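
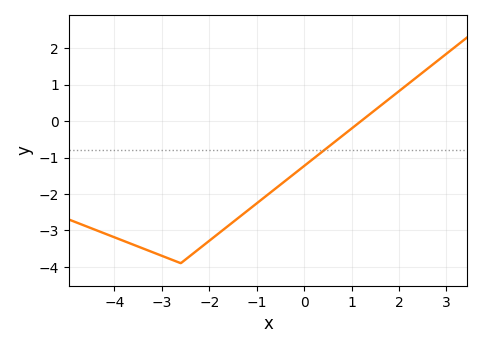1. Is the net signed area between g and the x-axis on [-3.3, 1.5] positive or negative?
negative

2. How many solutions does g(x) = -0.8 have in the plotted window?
1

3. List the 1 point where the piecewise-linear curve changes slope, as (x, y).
(-2.6, -3.9)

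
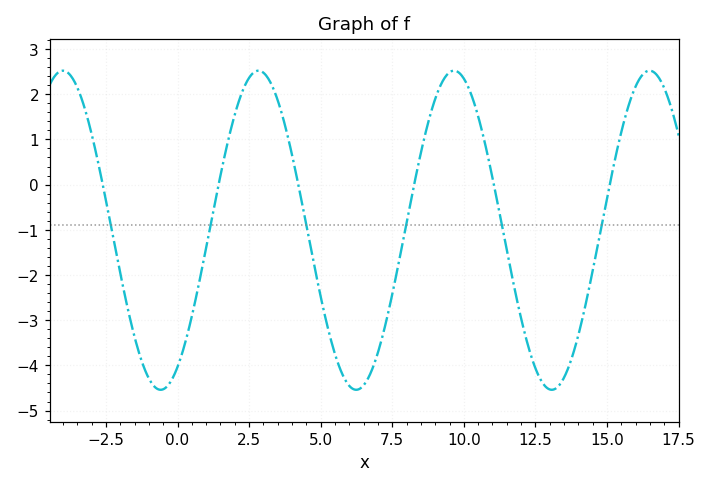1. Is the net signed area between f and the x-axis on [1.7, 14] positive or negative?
negative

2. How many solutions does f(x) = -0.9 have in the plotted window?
6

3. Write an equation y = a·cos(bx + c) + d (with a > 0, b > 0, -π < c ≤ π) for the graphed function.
y = 3.53cos(0.92x - 2.6) - 1.01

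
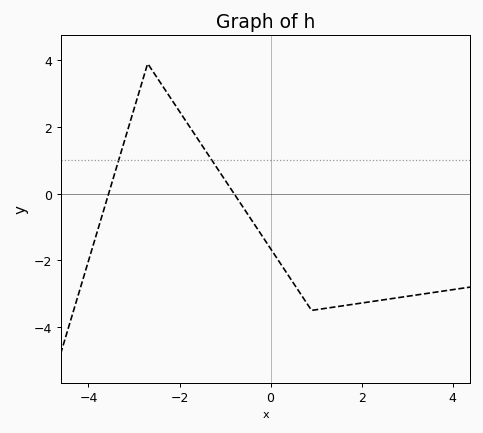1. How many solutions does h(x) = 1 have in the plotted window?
2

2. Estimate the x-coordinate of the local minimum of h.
0.902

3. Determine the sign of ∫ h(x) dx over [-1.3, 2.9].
negative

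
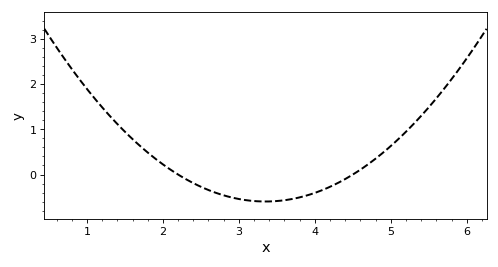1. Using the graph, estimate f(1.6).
0.783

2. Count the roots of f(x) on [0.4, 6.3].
2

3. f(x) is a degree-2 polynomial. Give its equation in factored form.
y = 0.45(x - 2.2)(x - 4.5)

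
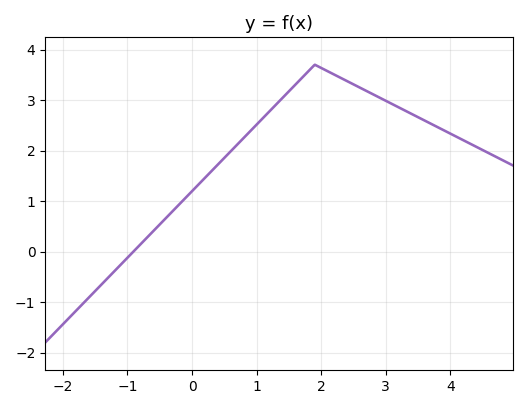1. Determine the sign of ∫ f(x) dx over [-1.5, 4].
positive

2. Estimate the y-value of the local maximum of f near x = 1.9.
3.7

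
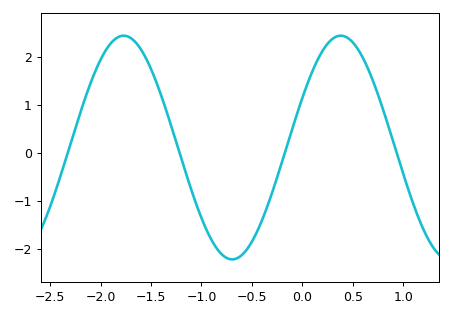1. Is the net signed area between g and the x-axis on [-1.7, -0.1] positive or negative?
negative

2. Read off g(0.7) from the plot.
1.5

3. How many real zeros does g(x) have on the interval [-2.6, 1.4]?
4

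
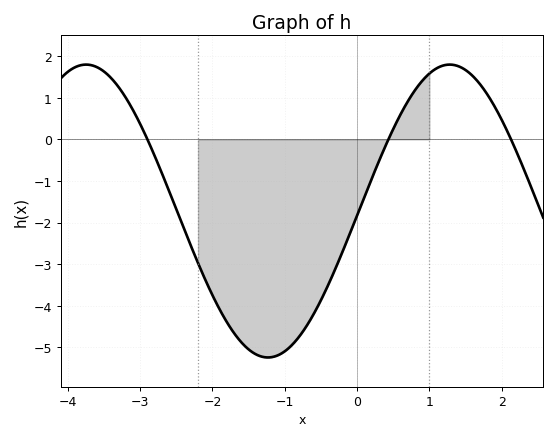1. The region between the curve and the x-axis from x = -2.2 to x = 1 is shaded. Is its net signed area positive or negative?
negative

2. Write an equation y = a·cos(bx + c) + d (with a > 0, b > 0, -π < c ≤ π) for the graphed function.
y = 3.52cos(1.2x - 1.6) - 1.72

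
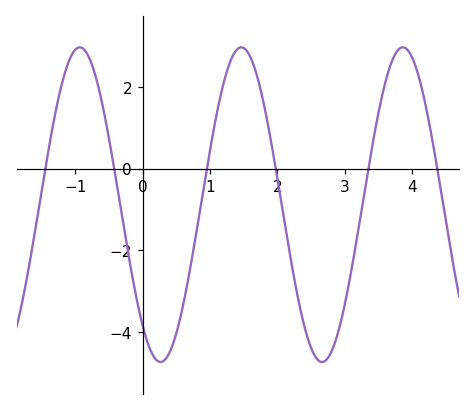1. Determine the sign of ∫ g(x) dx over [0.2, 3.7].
negative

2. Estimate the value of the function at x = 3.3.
-0.494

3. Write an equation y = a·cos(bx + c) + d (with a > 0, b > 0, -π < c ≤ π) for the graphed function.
y = 3.85cos(2.62x + 2.45) - 0.88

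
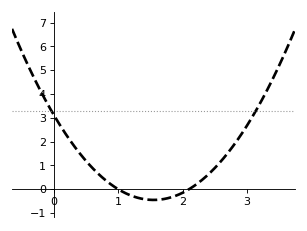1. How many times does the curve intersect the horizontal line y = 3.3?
2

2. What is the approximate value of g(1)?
0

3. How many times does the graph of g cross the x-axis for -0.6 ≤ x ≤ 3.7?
2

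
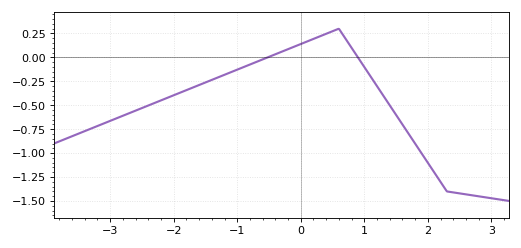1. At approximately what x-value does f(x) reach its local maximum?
0.6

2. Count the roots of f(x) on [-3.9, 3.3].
2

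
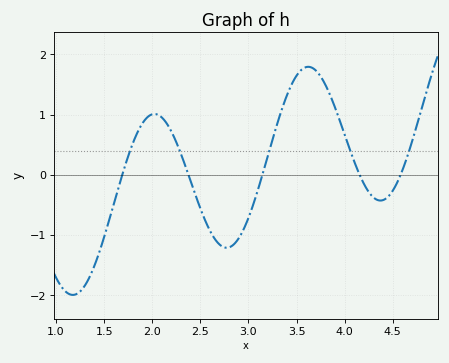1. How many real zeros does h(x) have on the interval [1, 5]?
5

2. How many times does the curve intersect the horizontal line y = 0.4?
5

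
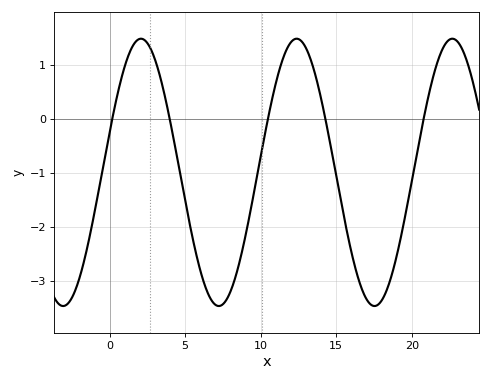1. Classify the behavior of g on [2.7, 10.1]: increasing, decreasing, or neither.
neither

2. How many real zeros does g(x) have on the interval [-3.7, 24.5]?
5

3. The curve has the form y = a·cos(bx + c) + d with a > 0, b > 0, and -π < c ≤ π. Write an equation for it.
y = 2.48cos(0.61x - 1.3) - 0.99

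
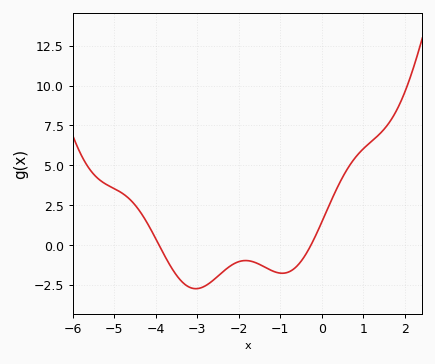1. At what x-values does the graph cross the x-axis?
-4, -0.2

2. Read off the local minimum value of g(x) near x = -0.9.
-1.8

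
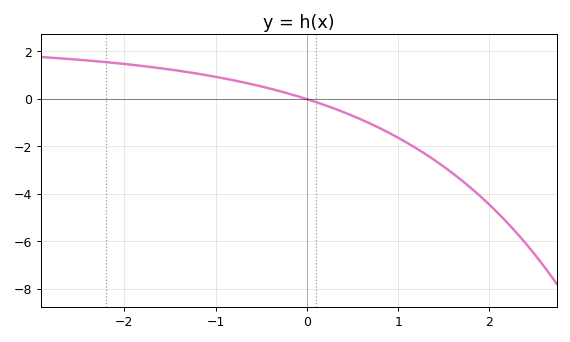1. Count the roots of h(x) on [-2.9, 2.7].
1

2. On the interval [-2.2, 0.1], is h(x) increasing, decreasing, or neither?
decreasing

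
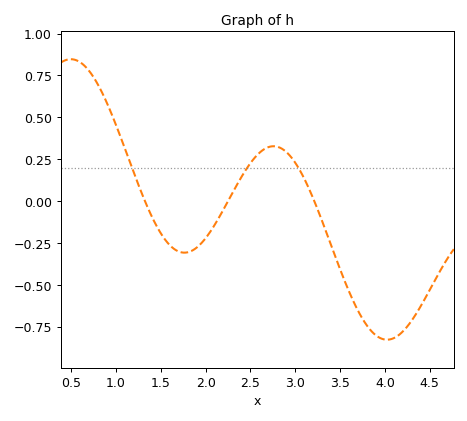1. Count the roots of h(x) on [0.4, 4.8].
3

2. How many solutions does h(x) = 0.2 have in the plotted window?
3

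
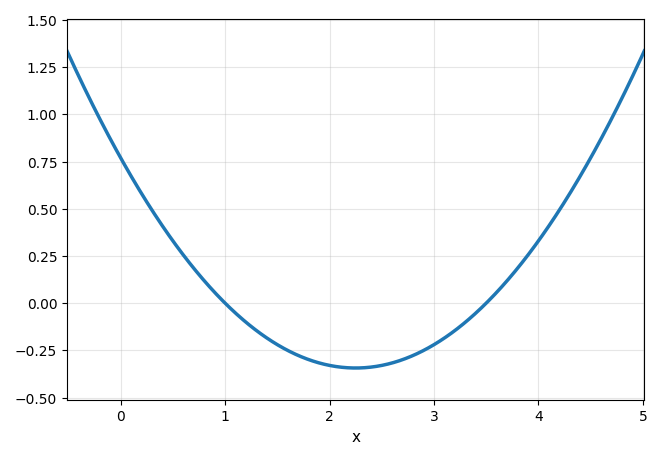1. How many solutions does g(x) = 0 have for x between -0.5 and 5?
2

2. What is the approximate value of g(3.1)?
-0.18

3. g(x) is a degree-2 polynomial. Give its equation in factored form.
y = 0.22(x - 1)(x - 3.5)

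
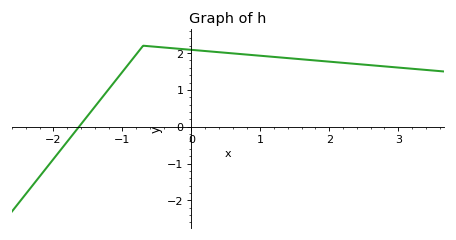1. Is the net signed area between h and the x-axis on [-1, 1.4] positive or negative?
positive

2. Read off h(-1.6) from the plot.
0.07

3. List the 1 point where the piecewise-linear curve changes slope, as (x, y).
(-0.7, 2.2)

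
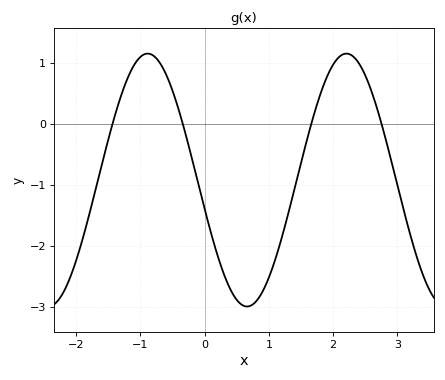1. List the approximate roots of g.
-1.43, -0.341, 1.66, 2.75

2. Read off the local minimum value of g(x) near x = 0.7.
-2.99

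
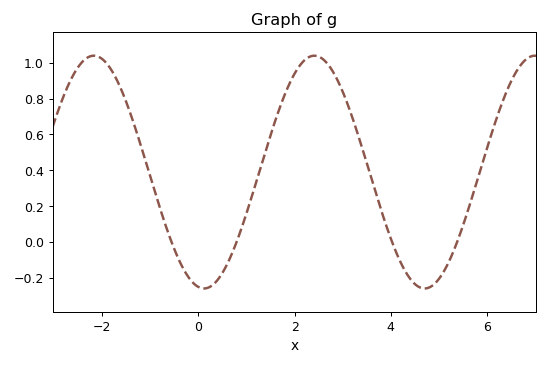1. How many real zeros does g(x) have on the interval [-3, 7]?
4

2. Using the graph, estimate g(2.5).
1.04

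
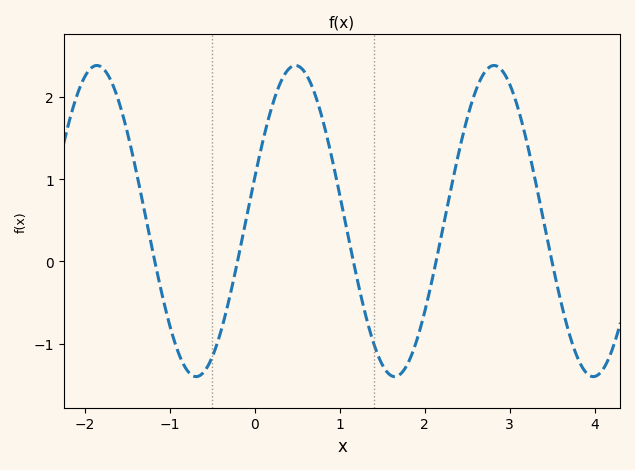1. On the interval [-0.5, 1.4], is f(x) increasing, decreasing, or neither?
neither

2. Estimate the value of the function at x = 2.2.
0.332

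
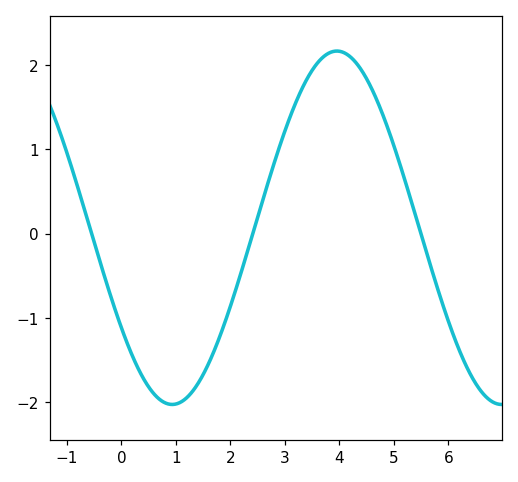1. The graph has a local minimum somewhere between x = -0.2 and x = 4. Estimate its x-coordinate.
1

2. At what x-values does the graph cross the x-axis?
-0.6, 2.4, 5.4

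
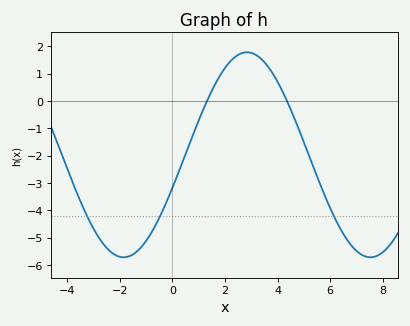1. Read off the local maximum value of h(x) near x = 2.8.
1.8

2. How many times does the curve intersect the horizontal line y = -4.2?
3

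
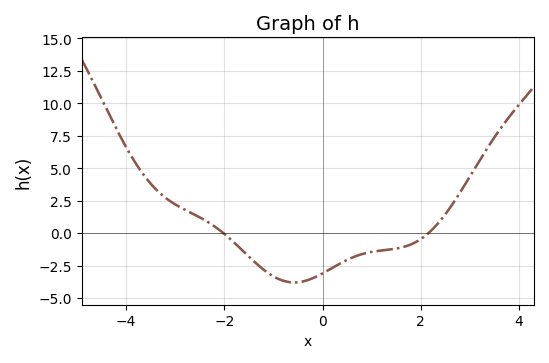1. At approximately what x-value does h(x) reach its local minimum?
-0.6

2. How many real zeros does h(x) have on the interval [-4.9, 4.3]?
2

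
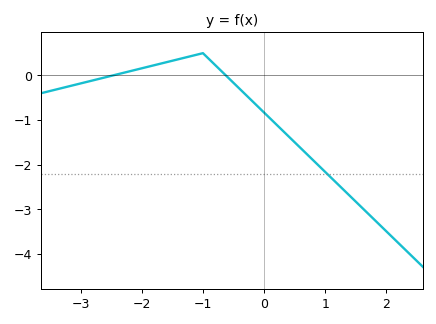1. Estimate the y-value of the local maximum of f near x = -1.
0.5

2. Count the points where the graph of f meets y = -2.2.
1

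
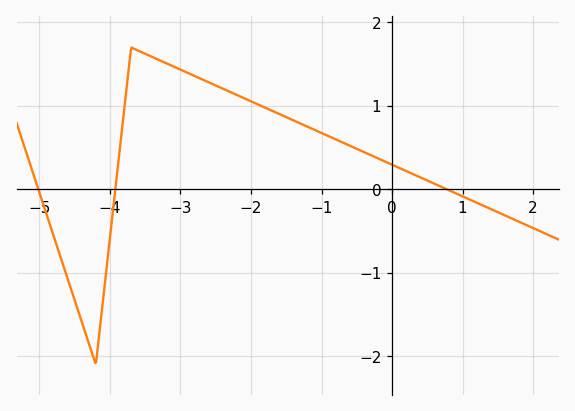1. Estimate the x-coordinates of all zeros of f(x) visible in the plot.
-5.01, -3.92, 0.781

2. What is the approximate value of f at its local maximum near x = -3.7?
1.7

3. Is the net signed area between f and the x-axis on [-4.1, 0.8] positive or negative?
positive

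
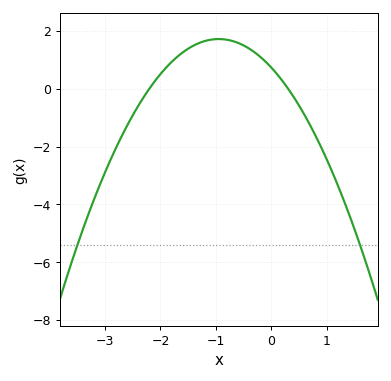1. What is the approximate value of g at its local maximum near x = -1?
1.8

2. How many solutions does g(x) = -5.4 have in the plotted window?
2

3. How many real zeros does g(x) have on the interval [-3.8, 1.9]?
2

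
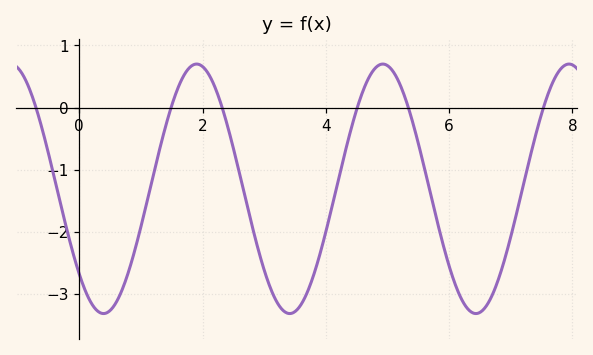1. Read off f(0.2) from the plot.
-3.2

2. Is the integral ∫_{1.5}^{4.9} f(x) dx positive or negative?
negative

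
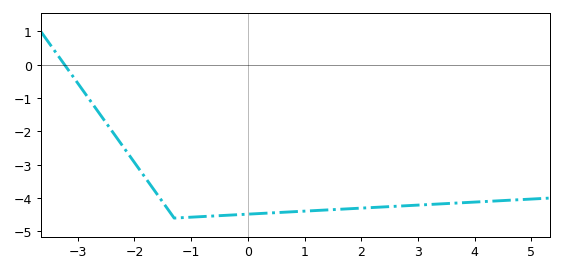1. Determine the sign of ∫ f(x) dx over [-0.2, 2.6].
negative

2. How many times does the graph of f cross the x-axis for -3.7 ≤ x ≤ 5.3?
1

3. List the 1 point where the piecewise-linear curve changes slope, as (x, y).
(-1.3, -4.6)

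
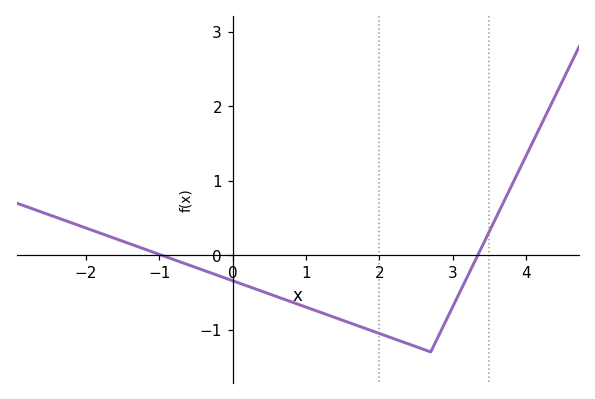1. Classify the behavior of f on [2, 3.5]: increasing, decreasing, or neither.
neither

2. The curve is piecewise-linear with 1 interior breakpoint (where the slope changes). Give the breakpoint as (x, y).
(2.7, -1.3)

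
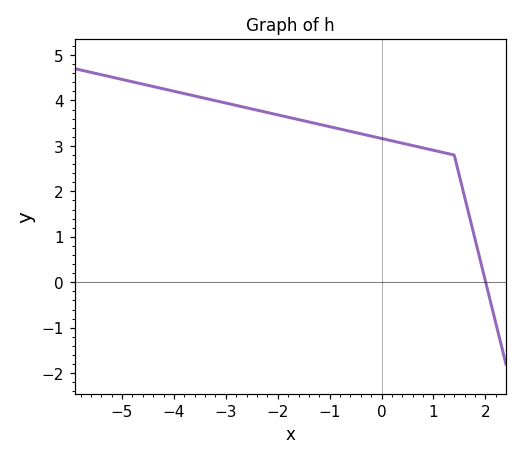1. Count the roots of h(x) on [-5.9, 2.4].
1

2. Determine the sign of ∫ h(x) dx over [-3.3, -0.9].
positive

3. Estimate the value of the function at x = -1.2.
3.5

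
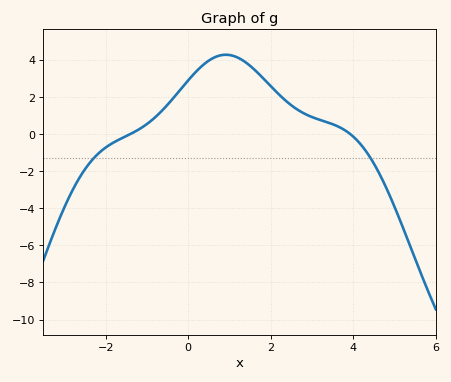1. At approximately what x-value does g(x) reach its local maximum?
1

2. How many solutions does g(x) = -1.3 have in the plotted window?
2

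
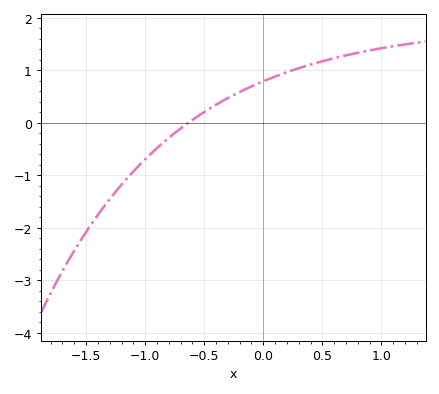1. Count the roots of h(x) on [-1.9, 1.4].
1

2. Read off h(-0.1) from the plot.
0.692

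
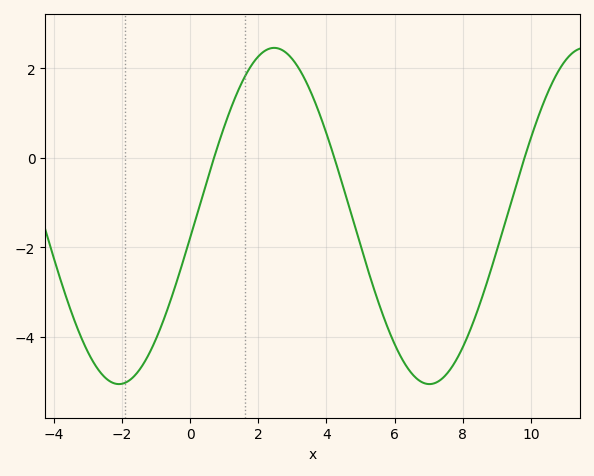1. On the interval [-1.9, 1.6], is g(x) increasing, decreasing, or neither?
increasing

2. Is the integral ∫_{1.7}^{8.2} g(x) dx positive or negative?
negative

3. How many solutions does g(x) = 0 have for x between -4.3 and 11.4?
3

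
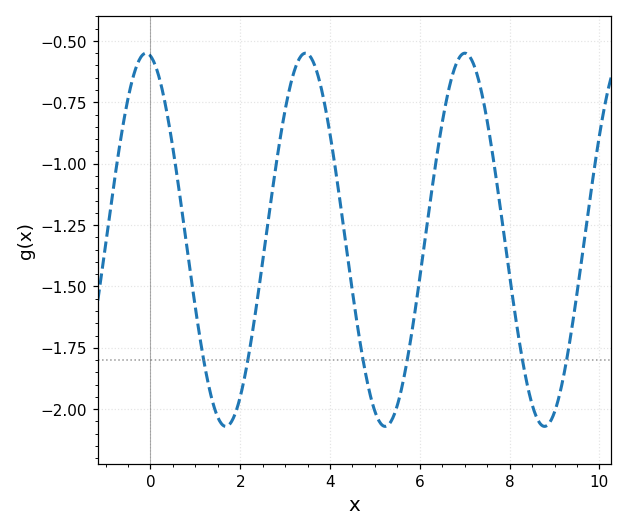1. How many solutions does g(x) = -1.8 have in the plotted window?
6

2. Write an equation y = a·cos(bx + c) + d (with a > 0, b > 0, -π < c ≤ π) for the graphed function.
y = 0.76cos(1.8x + 0.17) - 1.31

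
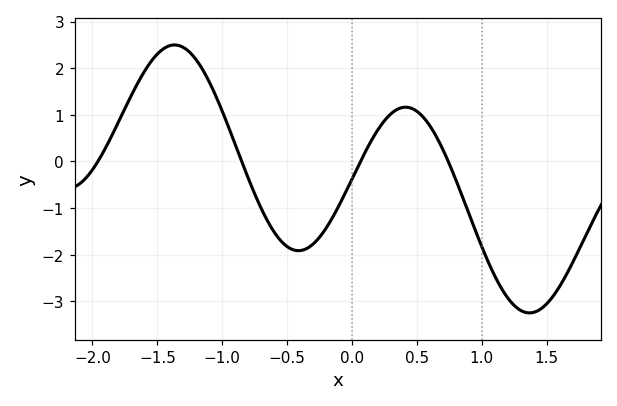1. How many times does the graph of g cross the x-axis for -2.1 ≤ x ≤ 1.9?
4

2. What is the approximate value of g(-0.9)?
0.4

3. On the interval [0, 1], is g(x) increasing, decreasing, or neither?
neither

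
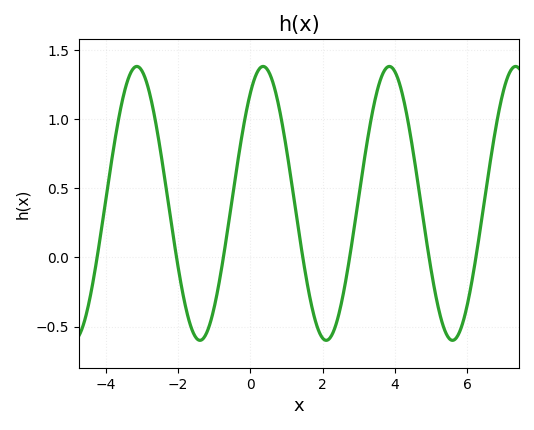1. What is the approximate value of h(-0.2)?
0.924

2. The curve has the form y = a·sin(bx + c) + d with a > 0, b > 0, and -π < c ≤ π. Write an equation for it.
y = 0.99sin(1.8x + 0.93) + 0.39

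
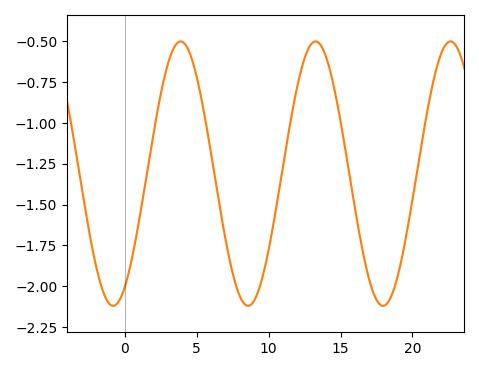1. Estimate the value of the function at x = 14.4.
-0.72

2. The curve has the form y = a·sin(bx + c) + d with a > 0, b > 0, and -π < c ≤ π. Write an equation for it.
y = 0.81sin(0.67x - 1) - 1.31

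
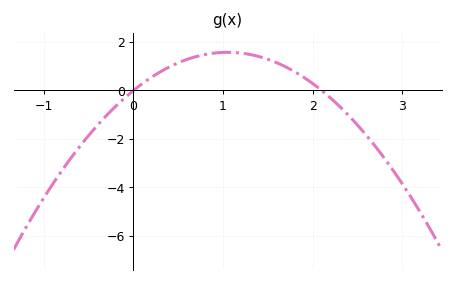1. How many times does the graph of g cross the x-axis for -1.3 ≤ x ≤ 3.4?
2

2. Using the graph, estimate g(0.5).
1.2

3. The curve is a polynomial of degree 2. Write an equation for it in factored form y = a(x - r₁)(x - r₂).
y = -1.43(x - 0)(x - 2.1)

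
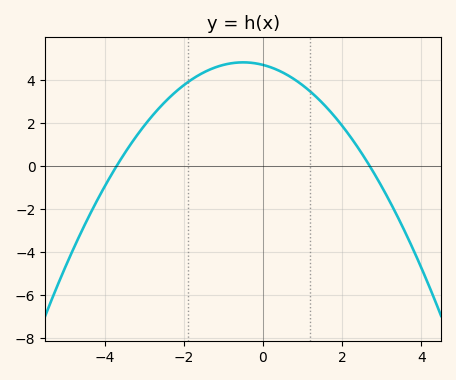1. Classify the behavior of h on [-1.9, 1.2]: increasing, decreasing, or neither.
neither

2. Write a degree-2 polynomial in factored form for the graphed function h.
y = -0.47(x + 3.7)(x - 2.7)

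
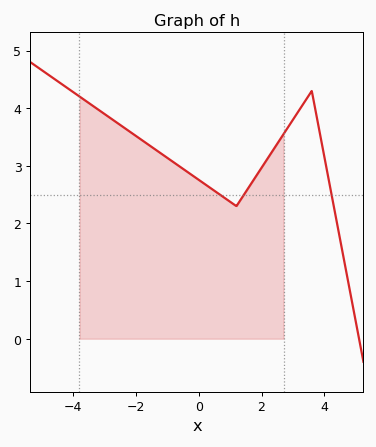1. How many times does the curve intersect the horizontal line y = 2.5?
3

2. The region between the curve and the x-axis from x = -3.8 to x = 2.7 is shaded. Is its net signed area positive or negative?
positive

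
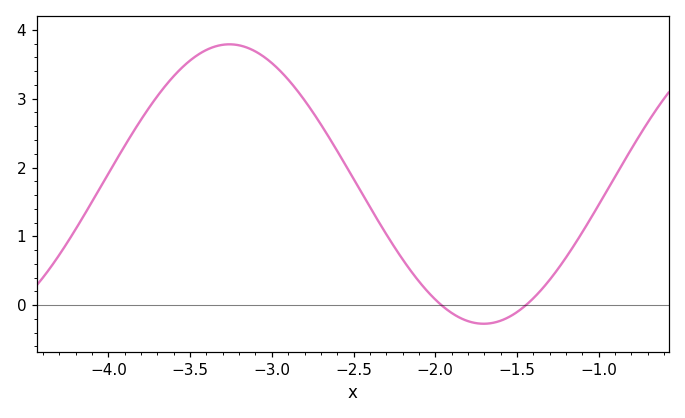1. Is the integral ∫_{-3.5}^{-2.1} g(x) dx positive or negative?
positive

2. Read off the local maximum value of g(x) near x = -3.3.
3.8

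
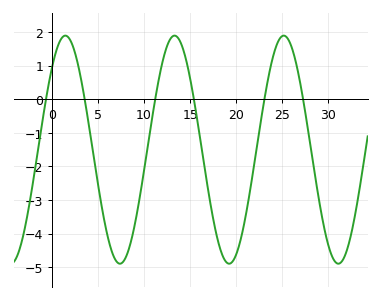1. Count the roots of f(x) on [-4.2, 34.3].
6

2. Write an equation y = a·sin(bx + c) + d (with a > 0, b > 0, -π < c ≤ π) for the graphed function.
y = 3.4sin(0.53x + 0.802) - 1.5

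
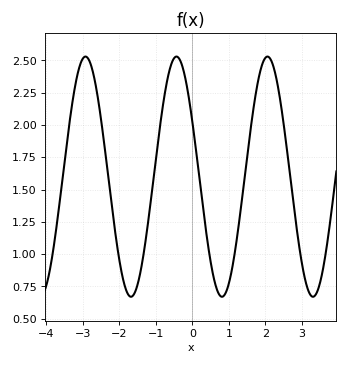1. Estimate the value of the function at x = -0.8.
2.17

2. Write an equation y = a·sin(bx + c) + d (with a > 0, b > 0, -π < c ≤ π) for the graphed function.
y = 0.93sin(2.52x + 2.67) + 1.6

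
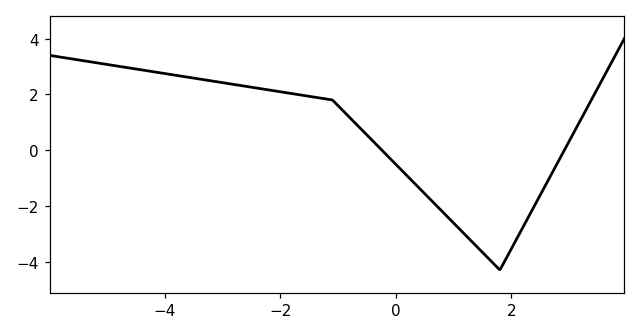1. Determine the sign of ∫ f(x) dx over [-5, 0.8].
positive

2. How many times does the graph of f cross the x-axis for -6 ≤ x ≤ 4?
2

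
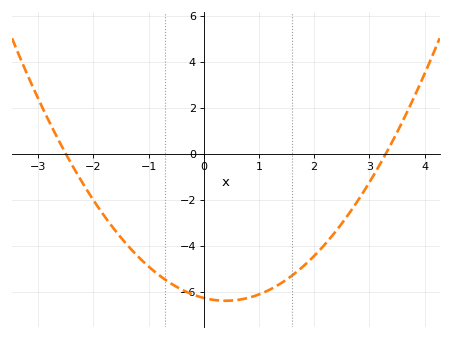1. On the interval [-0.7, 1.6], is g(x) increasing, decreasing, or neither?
neither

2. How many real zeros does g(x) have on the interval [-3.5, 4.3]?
2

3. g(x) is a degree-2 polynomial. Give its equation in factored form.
y = 0.76(x + 2.5)(x - 3.3)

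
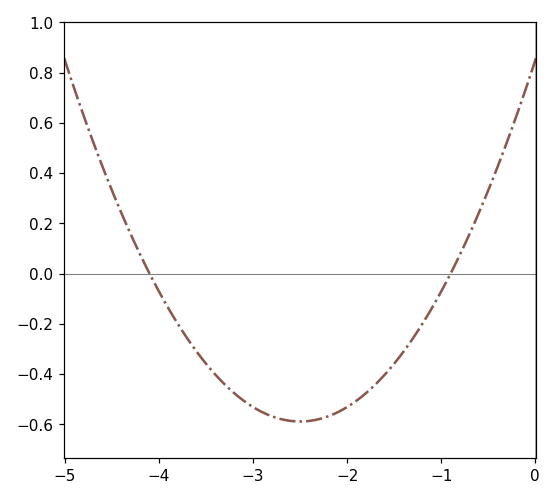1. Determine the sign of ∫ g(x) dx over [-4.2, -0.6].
negative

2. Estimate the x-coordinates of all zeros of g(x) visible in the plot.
-4.1, -0.9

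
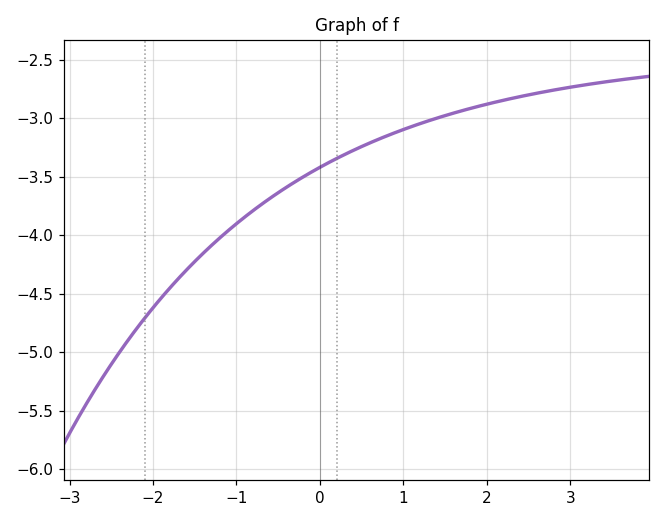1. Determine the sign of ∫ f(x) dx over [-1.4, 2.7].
negative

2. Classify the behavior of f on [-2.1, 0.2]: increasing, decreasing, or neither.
increasing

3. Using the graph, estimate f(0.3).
-3.3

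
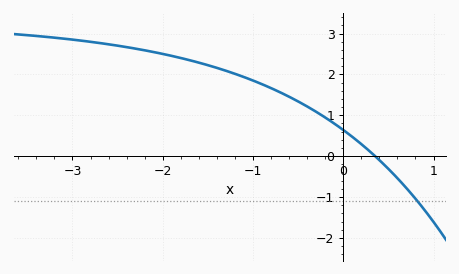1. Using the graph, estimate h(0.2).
0.3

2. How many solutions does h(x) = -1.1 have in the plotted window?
1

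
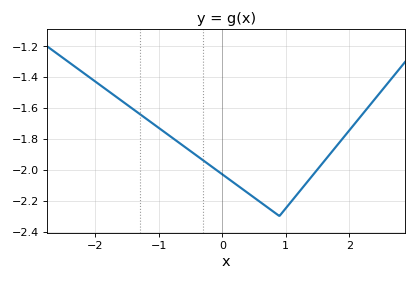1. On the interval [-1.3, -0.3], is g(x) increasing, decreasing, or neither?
decreasing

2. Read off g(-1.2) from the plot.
-1.66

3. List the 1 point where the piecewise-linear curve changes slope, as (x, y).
(0.9, -2.3)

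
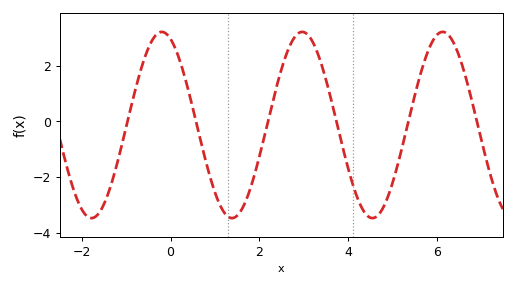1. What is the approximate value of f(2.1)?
-0.602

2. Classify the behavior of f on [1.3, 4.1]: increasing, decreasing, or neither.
neither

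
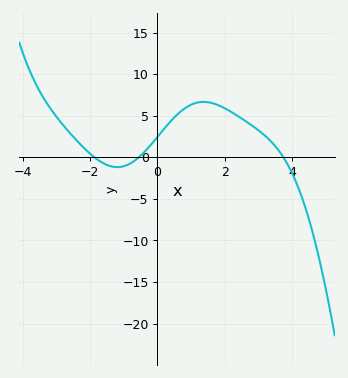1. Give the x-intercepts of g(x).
-1.8, -0.6, 3.8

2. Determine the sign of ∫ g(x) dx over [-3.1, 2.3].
positive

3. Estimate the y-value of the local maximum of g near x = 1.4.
6.5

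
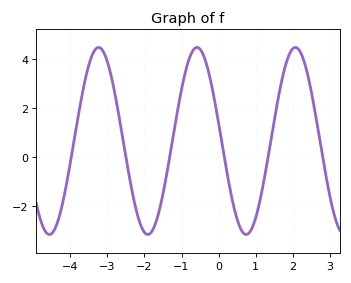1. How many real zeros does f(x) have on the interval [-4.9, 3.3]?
6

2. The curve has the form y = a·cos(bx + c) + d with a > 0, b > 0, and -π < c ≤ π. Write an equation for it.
y = 3.82cos(2.37x + 1.38) + 0.64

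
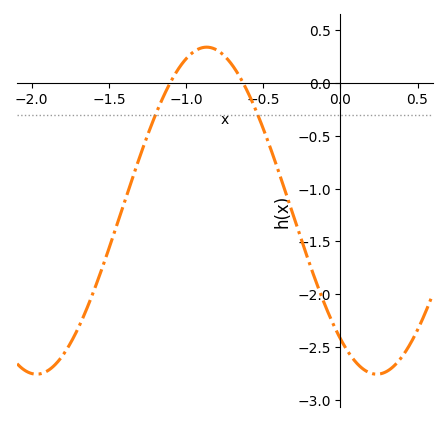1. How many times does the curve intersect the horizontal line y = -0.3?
2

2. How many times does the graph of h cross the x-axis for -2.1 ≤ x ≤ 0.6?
2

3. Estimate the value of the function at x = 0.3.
-2.75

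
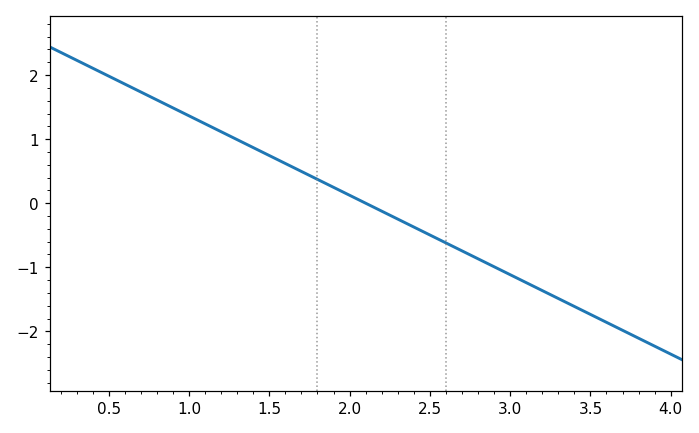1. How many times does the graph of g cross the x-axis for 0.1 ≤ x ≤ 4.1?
1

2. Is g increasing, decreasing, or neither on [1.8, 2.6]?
decreasing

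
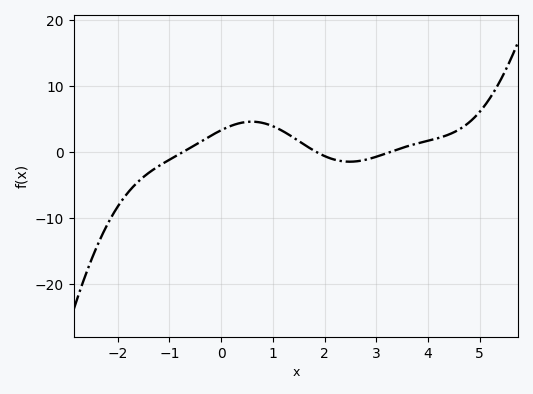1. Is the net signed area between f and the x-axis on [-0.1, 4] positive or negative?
positive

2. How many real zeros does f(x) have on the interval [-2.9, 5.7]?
3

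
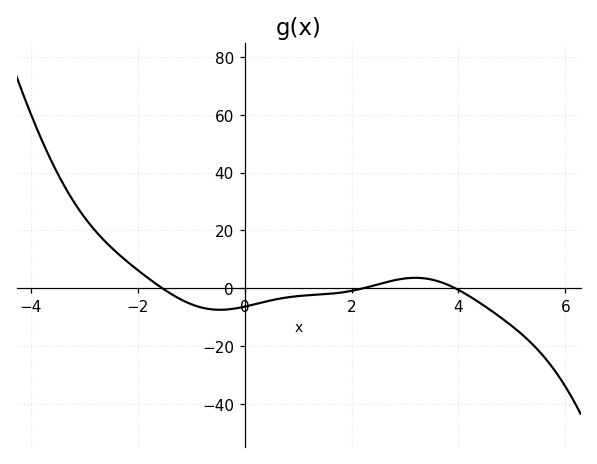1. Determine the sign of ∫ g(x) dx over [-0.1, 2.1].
negative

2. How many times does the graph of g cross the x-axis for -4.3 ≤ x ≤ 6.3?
3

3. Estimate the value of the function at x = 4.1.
-2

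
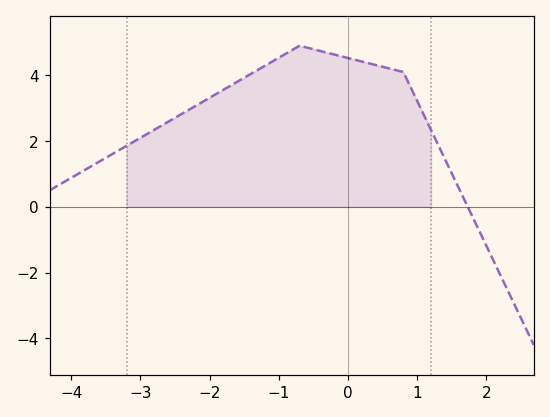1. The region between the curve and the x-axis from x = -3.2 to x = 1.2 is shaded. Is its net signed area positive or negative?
positive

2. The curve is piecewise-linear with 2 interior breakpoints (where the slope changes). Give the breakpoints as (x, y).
(-0.7, 4.9); (0.8, 4.1)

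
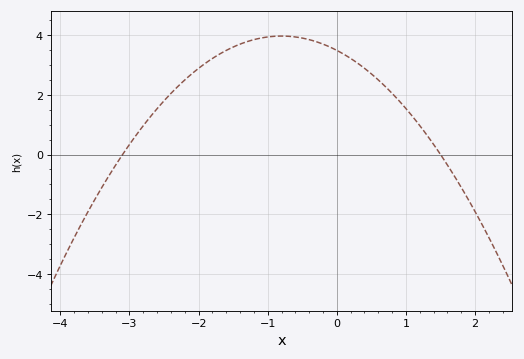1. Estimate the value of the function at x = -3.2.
-0.353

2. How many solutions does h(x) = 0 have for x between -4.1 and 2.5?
2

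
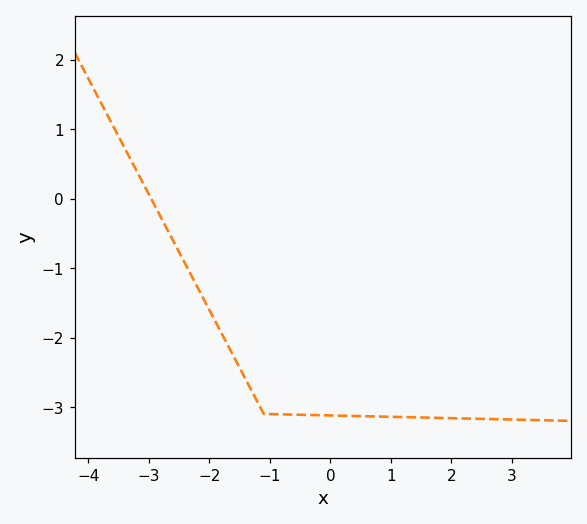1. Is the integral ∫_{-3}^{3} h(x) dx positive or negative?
negative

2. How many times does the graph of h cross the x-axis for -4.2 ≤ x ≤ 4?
1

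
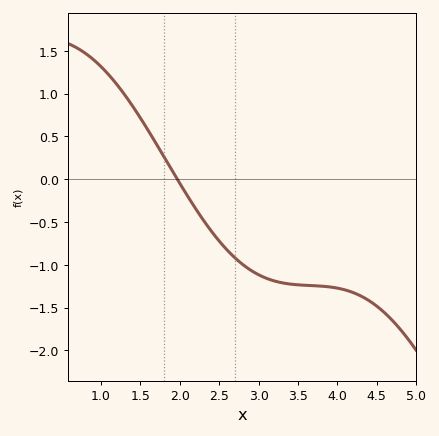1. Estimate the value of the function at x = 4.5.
-1.5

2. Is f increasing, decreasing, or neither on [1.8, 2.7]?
decreasing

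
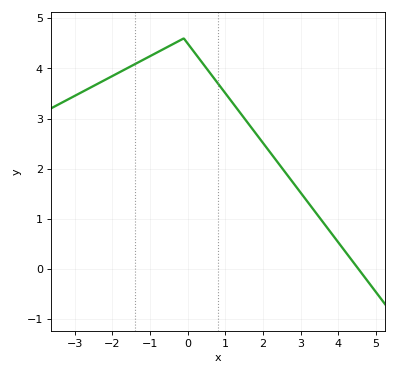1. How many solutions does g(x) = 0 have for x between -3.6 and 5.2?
1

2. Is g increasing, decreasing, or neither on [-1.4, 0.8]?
neither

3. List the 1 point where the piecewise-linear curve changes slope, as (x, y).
(-0.1, 4.6)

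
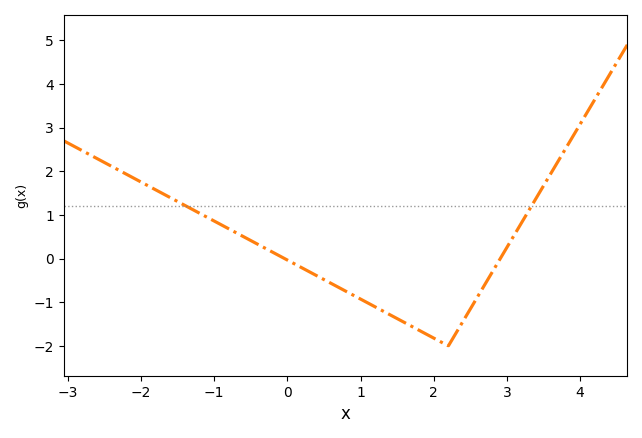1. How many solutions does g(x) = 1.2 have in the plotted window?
2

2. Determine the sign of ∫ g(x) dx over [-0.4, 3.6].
negative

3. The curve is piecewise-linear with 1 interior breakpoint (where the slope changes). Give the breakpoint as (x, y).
(2.2, -2)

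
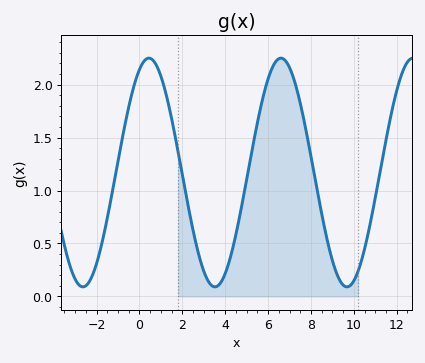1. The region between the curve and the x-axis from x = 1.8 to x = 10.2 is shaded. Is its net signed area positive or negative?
positive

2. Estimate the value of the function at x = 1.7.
1.47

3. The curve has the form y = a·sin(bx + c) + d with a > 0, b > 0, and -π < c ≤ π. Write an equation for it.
y = 1.08sin(1.02x + 1.12) + 1.17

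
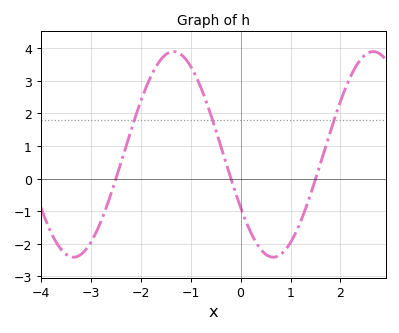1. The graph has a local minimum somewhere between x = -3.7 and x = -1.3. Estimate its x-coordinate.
-3.3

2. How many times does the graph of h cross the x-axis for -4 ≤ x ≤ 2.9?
3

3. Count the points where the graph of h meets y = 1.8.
3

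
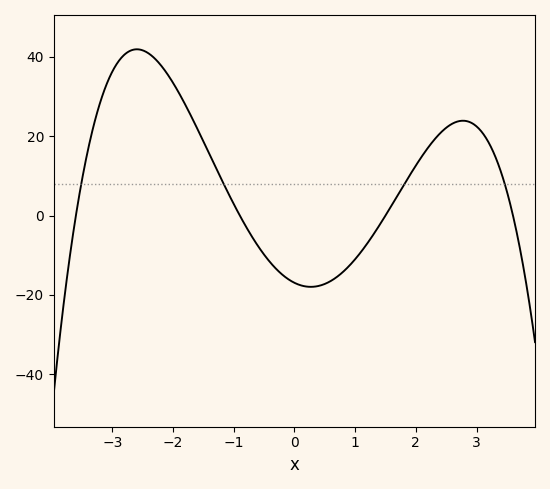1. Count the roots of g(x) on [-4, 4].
4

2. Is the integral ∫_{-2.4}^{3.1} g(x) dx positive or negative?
positive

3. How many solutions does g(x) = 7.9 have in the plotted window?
4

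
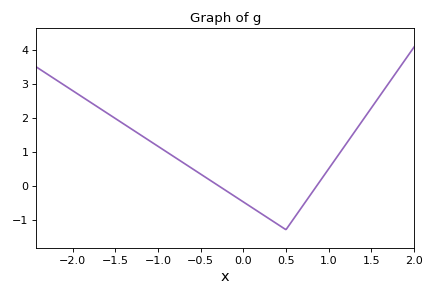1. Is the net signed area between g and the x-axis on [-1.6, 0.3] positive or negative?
positive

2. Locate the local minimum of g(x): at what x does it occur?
0.501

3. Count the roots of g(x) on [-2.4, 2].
2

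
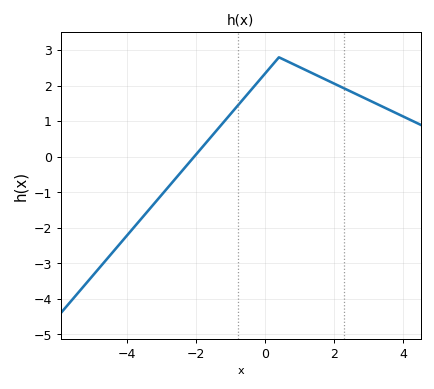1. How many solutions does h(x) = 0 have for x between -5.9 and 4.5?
1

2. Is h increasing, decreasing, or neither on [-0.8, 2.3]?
neither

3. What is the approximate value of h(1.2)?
2.43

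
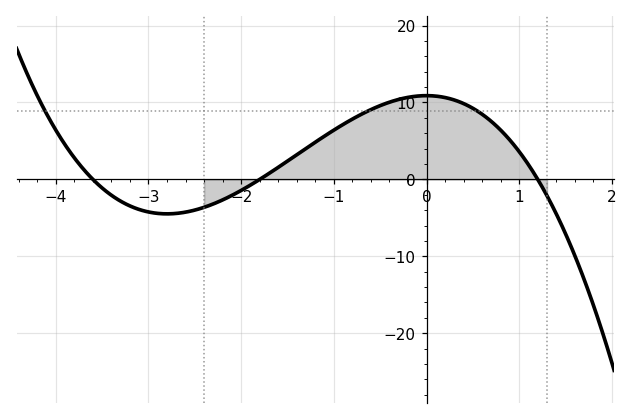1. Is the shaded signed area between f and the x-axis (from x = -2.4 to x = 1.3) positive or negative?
positive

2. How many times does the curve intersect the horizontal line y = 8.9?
3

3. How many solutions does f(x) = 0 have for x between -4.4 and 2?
3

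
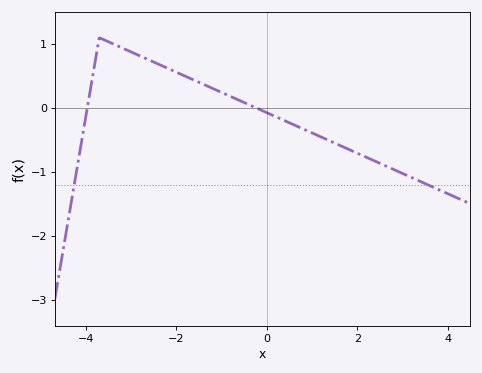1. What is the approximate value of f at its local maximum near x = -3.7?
1.1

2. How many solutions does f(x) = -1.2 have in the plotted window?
2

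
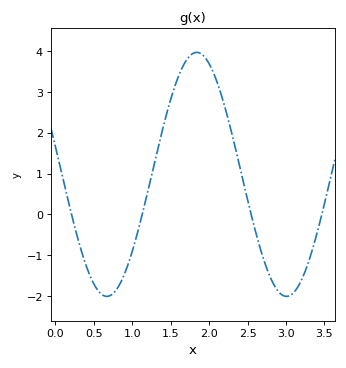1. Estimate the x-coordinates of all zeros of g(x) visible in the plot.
0.21, 1.13, 2.55, 3.47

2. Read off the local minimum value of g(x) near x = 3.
-2.01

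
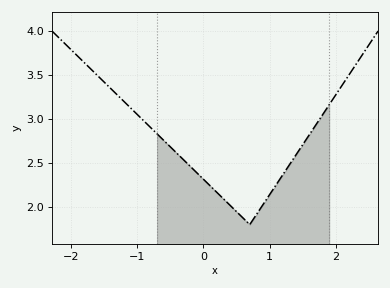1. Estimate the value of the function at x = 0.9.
2.03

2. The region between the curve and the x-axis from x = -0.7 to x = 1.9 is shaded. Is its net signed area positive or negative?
positive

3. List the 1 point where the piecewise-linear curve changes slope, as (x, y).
(0.7, 1.8)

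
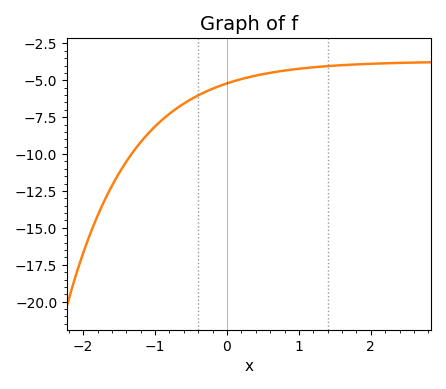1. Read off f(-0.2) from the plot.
-5.57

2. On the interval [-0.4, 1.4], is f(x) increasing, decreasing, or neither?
increasing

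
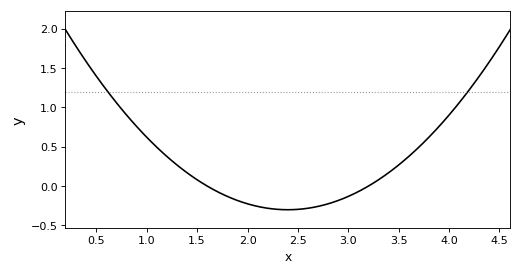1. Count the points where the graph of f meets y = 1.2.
2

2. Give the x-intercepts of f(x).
1.6, 3.2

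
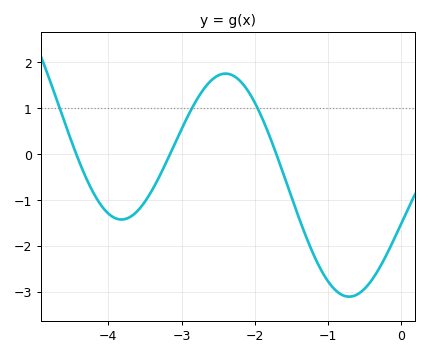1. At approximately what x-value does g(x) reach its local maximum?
-2.4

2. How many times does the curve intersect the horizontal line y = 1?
3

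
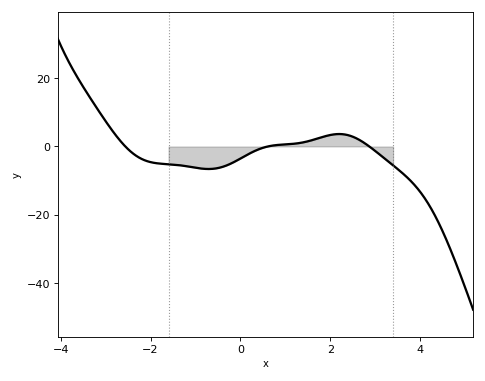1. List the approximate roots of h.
-2.6, 0.6, 2.8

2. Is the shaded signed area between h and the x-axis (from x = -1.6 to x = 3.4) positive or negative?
negative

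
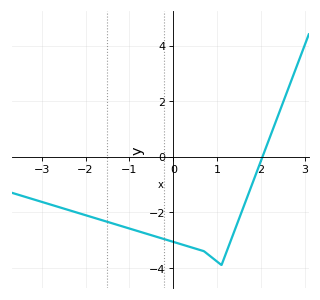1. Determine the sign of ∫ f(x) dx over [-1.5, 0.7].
negative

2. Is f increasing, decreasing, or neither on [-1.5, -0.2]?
decreasing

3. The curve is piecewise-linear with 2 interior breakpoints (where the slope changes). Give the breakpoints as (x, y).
(0.7, -3.4); (1.1, -3.9)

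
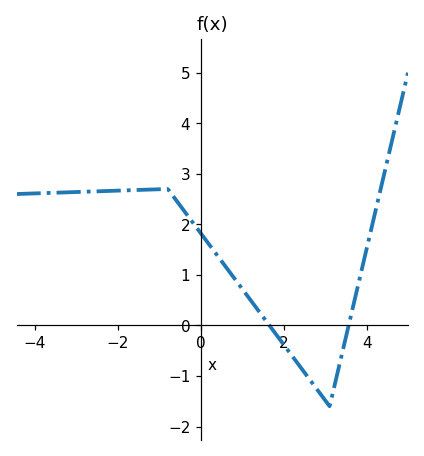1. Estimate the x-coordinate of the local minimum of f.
3.1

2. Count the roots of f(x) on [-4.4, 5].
2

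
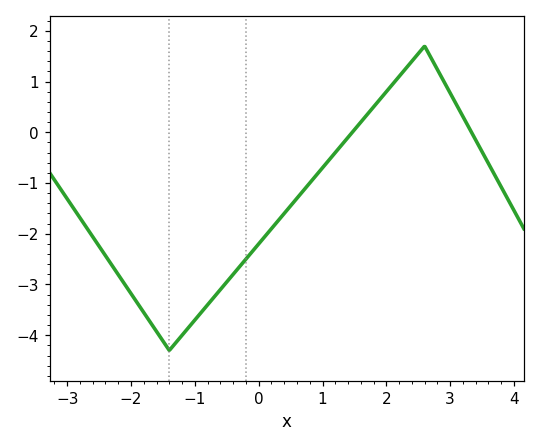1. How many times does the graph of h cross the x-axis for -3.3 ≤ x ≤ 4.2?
2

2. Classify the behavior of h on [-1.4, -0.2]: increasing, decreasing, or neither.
increasing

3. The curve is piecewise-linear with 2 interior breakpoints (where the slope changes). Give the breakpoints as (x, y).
(-1.4, -4.3); (2.6, 1.7)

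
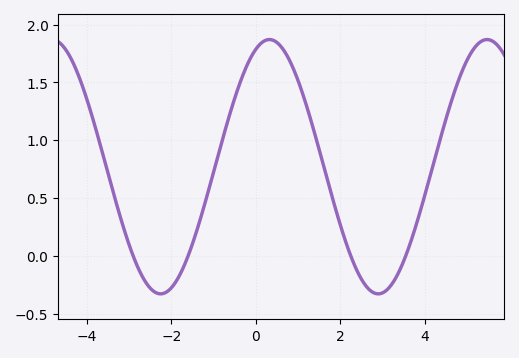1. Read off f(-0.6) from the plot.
1.25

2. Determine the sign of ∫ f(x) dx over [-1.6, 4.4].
positive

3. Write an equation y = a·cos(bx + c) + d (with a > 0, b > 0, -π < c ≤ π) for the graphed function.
y = 1.1cos(1.2x - 0.39) + 0.77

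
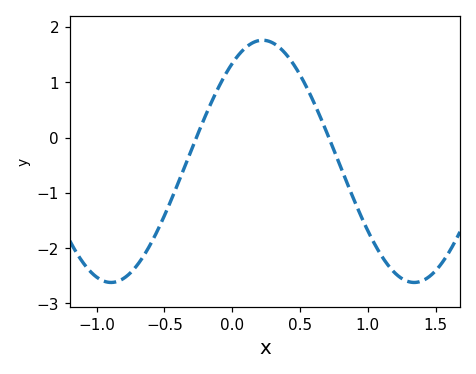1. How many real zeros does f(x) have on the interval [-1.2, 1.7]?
2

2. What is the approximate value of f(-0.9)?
-2.62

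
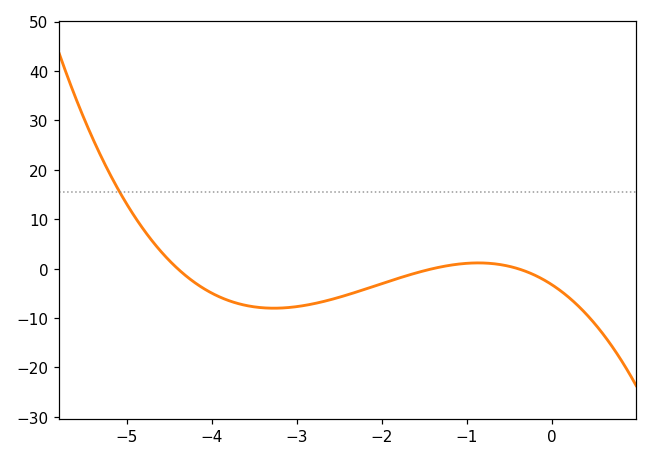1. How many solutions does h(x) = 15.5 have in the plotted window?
1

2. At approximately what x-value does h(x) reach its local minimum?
-3.27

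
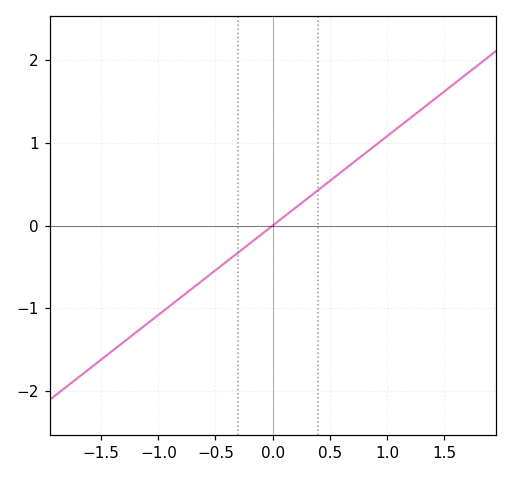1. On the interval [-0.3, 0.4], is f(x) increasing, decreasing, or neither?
increasing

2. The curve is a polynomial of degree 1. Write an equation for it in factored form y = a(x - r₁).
y = 1.08(x - 0)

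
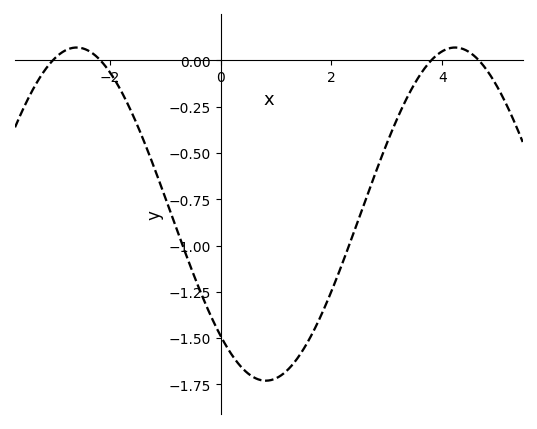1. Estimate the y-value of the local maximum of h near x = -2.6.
0.05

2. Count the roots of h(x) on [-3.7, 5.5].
4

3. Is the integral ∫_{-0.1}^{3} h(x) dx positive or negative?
negative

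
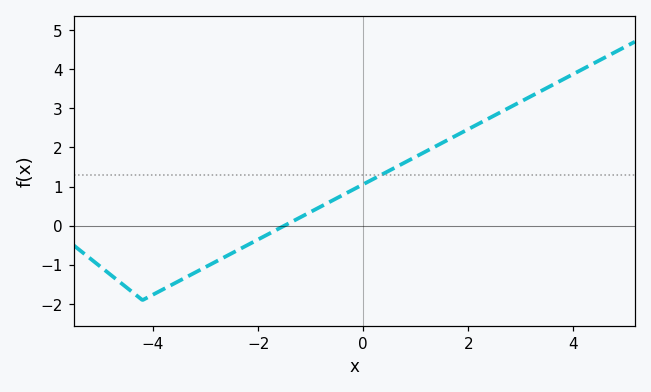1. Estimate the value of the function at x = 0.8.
1.6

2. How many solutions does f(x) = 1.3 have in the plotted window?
1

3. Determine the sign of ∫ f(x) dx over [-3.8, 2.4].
positive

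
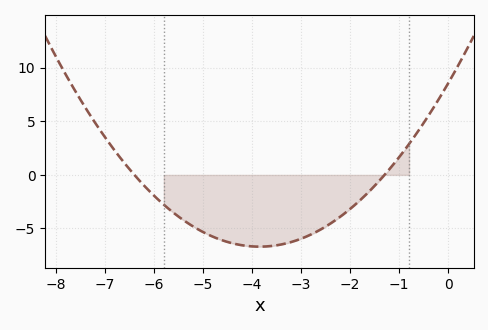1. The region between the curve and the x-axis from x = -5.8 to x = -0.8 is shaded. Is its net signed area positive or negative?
negative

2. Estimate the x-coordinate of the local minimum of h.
-3.8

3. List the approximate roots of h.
-6.4, -1.4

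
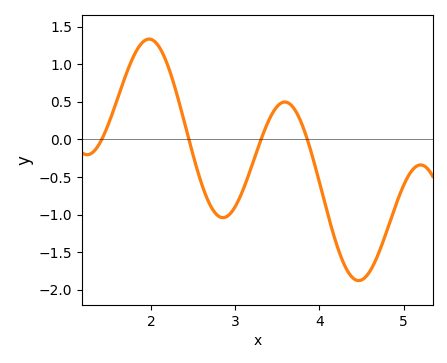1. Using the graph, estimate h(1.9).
1.3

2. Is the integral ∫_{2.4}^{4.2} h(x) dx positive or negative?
negative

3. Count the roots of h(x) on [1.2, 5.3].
4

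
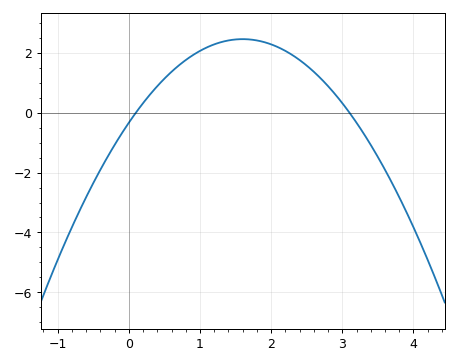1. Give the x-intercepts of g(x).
0.1, 3.1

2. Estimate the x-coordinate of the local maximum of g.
1.6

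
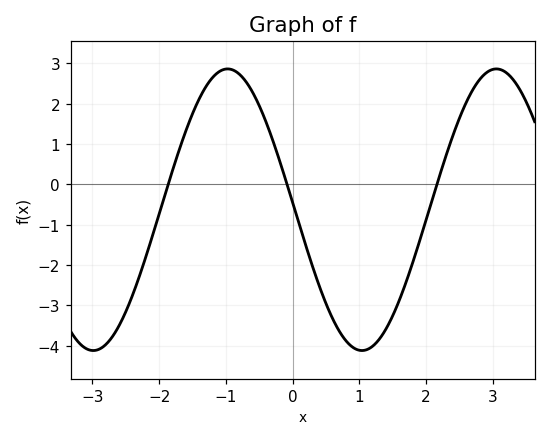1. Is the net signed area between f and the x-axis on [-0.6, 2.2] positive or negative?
negative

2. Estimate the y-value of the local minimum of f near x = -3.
-4.1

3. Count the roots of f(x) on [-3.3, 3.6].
3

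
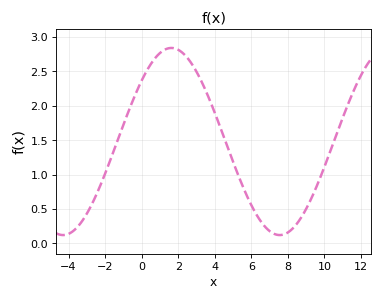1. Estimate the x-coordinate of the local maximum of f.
1.6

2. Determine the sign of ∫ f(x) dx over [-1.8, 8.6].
positive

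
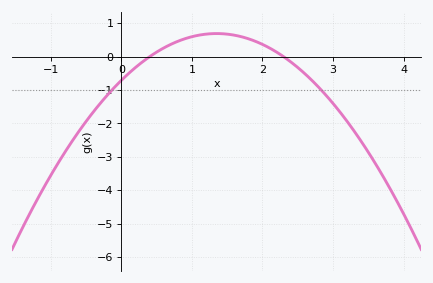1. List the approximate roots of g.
0.4, 2.3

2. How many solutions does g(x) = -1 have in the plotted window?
2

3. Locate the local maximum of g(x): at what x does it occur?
1.4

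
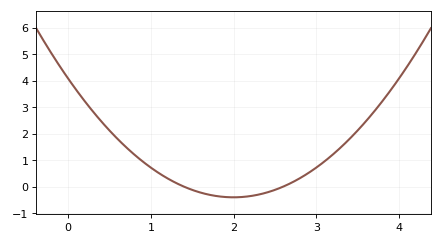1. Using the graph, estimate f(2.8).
0.314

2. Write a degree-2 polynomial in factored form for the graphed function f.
y = 1.12(x - 1.4)(x - 2.6)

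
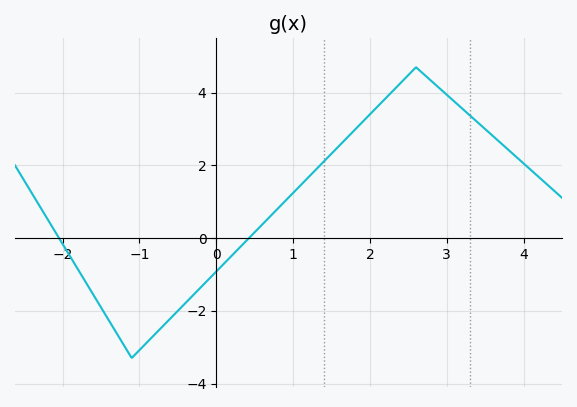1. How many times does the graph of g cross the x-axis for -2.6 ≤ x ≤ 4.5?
2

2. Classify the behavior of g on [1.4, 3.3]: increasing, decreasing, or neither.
neither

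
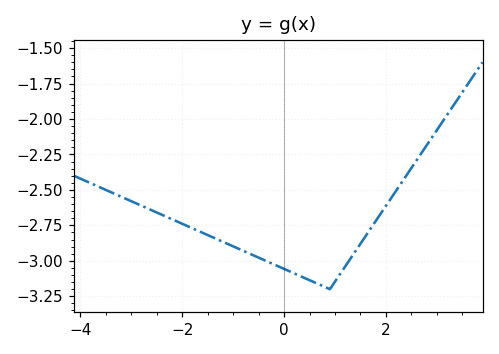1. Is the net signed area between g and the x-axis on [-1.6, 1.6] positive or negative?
negative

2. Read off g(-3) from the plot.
-2.58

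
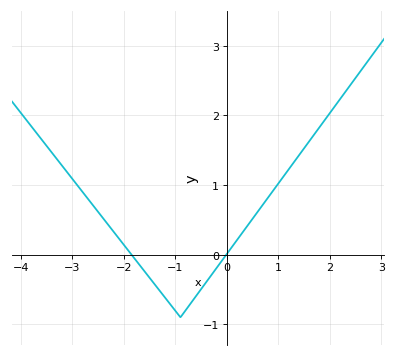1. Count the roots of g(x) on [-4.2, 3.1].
2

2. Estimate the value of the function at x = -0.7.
-0.7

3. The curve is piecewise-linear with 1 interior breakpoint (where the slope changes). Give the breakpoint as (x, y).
(-0.9, -0.9)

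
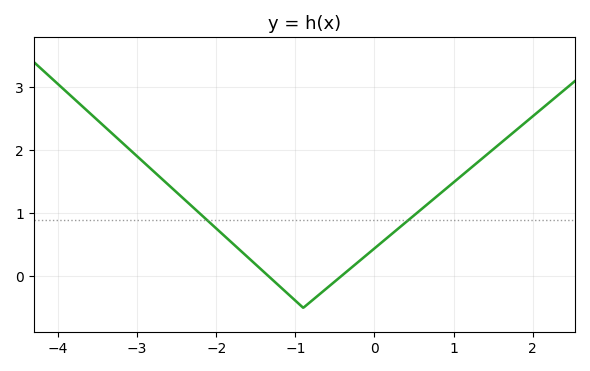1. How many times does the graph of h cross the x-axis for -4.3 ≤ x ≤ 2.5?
2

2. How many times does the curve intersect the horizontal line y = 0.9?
2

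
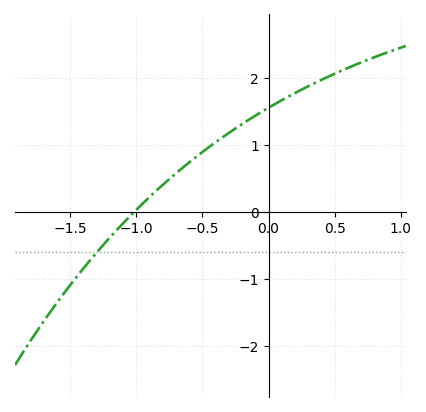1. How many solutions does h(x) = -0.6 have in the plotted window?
1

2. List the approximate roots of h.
-1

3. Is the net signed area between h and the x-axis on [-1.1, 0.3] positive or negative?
positive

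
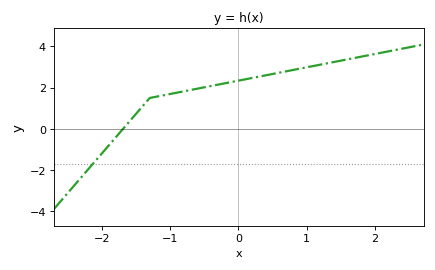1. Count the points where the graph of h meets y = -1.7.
1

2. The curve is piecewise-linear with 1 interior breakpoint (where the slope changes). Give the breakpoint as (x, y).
(-1.3, 1.5)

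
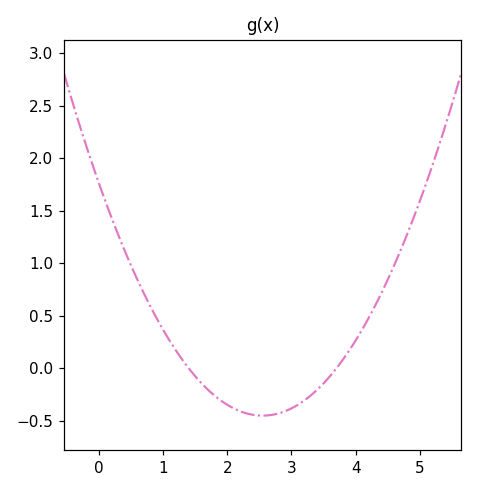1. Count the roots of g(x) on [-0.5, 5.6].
2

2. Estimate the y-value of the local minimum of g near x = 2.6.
-0.45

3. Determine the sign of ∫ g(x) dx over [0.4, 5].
positive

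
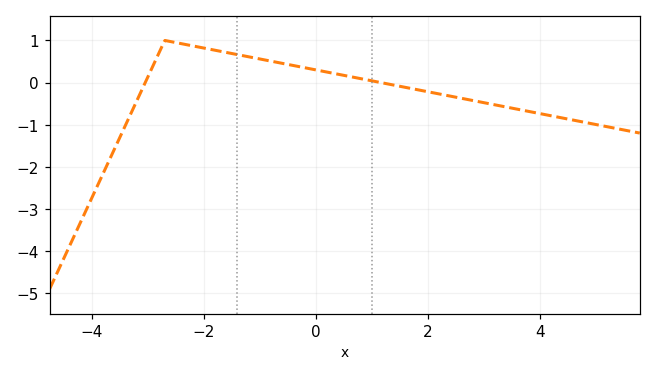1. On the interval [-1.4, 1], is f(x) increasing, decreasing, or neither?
decreasing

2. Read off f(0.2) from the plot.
0.2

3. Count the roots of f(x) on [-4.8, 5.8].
2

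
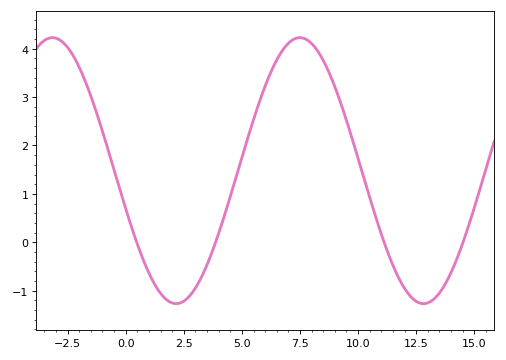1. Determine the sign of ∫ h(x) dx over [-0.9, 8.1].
positive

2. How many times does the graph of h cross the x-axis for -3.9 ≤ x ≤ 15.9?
4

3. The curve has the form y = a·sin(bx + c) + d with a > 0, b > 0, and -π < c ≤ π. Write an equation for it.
y = 2.75sin(0.59x - 2.9) + 1.48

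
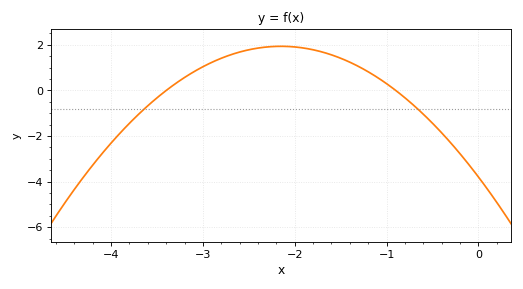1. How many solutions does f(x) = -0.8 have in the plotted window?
2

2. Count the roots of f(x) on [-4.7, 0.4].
2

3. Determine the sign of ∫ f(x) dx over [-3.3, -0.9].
positive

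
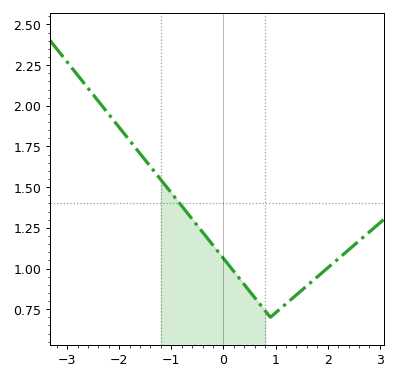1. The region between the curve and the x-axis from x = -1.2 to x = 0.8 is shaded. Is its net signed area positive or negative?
positive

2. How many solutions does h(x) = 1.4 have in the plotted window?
1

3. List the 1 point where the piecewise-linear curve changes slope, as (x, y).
(0.9, 0.7)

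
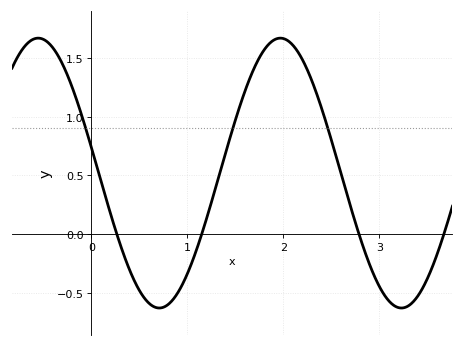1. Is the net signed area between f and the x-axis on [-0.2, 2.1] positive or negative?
positive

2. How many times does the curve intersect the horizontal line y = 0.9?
3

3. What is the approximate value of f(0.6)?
-0.589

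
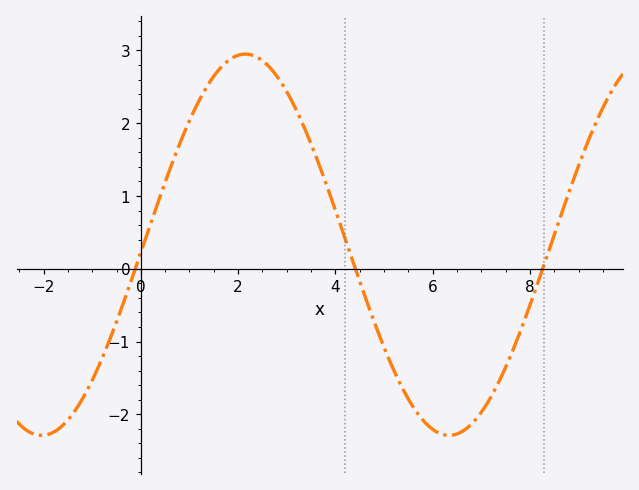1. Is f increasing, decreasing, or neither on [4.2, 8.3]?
neither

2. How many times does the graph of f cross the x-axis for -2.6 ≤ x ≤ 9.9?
3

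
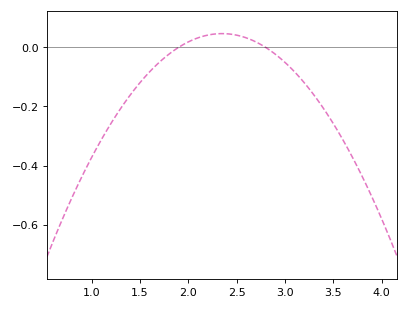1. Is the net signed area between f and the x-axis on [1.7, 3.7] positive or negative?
negative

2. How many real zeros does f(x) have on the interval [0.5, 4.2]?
2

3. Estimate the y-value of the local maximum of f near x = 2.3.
0.047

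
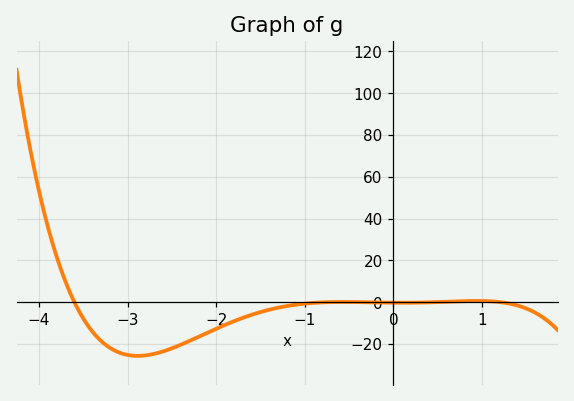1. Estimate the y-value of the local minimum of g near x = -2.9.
-25.8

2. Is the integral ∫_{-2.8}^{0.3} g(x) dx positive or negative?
negative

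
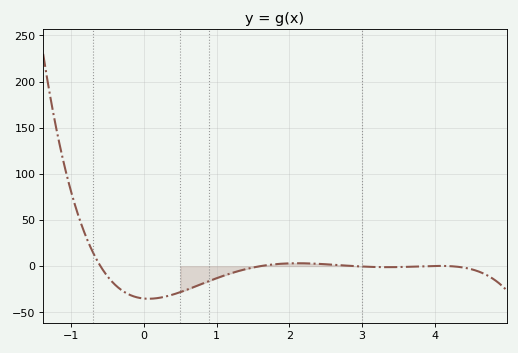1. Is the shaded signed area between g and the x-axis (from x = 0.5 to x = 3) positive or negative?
negative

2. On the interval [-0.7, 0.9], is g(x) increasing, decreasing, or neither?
neither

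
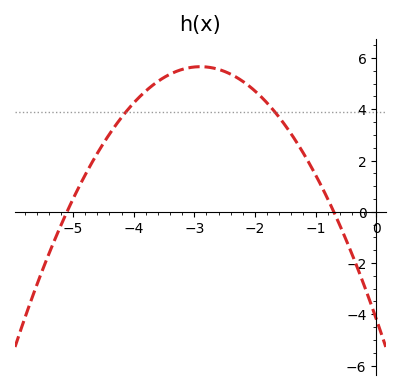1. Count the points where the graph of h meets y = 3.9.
2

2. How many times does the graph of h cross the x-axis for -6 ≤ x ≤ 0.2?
2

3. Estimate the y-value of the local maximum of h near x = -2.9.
5.6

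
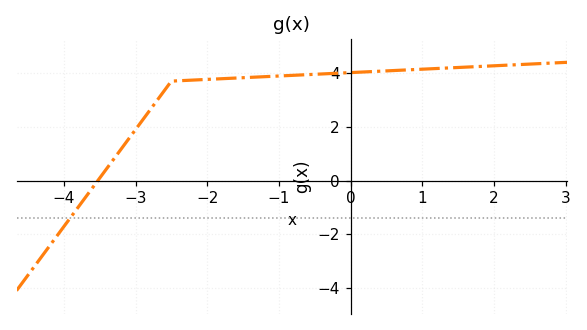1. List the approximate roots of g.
-3.52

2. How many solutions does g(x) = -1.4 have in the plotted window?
1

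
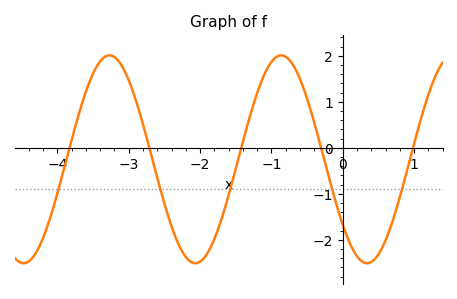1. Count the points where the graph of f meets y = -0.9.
5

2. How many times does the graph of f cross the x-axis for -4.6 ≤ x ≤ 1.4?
5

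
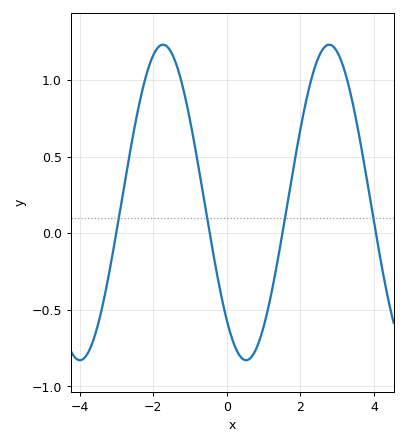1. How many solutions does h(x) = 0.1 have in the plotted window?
4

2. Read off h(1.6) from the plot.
0.122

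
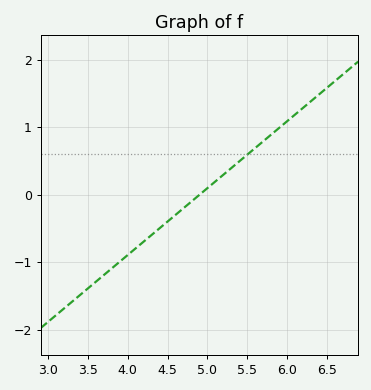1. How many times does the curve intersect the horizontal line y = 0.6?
1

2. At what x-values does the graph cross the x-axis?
4.9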